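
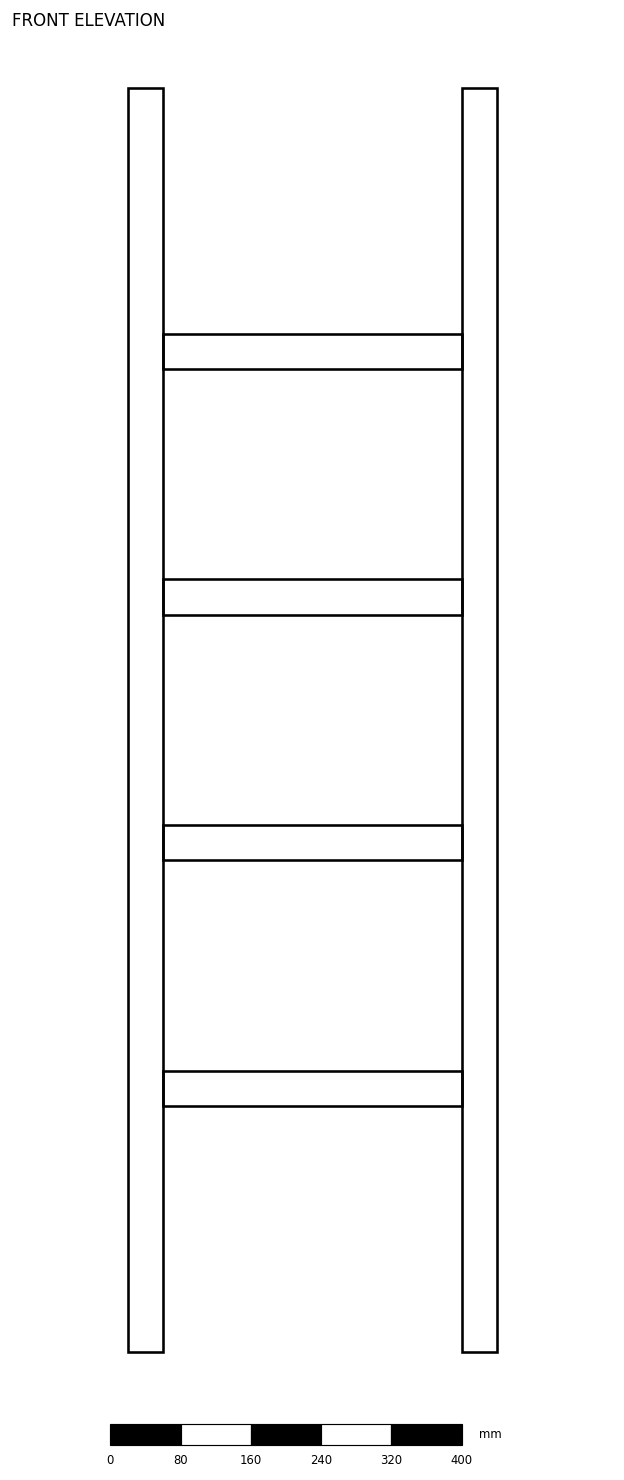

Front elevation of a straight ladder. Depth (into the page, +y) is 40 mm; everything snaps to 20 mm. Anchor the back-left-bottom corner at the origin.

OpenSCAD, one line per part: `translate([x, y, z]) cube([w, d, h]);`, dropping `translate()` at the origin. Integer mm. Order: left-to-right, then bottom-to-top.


cube([40, 40, 1440]);
translate([40, 0, 280]) cube([340, 40, 40]);
translate([40, 0, 560]) cube([340, 40, 40]);
translate([40, 0, 840]) cube([340, 40, 40]);
translate([40, 0, 1120]) cube([340, 40, 40]);
translate([380, 0, 0]) cube([40, 40, 1440]);


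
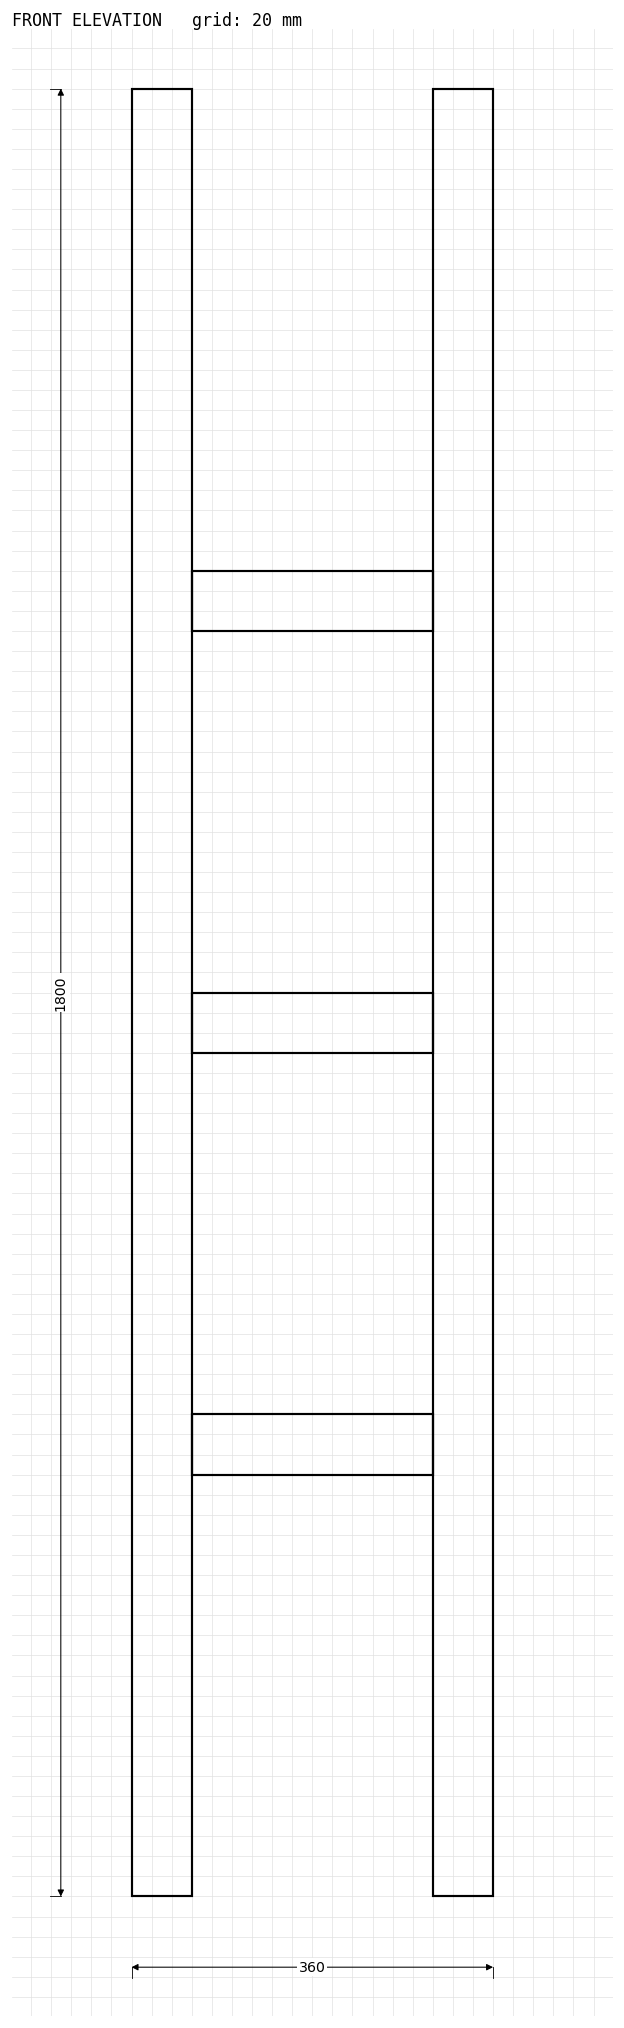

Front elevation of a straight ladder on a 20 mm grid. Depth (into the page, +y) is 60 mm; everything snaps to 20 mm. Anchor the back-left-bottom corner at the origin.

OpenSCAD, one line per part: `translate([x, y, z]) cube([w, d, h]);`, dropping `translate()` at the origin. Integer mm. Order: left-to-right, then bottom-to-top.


cube([60, 60, 1800]);
translate([60, 0, 420]) cube([240, 60, 60]);
translate([60, 0, 840]) cube([240, 60, 60]);
translate([60, 0, 1260]) cube([240, 60, 60]);
translate([300, 0, 0]) cube([60, 60, 1800]);


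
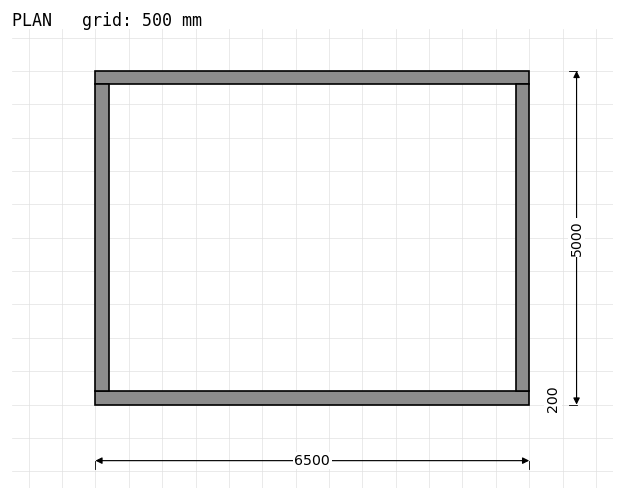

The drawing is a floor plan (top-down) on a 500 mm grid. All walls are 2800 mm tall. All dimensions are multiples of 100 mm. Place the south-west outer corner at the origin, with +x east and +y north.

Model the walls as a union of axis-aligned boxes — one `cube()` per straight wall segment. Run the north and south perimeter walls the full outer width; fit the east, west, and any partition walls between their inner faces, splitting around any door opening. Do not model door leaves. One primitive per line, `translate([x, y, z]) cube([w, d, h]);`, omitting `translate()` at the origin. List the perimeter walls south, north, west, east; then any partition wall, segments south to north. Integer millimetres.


cube([6500, 200, 2800]);
translate([0, 4800, 0]) cube([6500, 200, 2800]);
translate([0, 200, 0]) cube([200, 4600, 2800]);
translate([6300, 200, 0]) cube([200, 4600, 2800]);


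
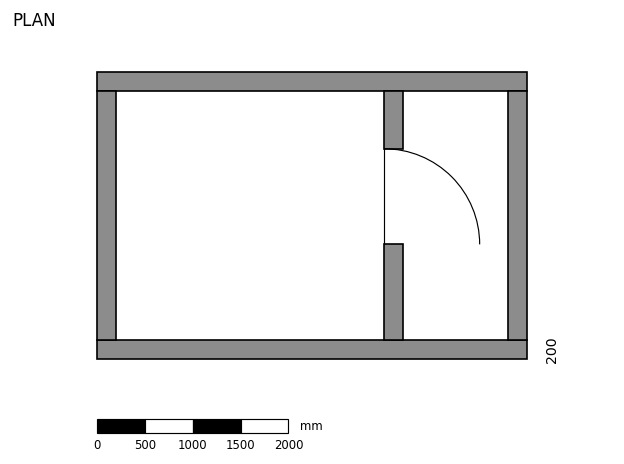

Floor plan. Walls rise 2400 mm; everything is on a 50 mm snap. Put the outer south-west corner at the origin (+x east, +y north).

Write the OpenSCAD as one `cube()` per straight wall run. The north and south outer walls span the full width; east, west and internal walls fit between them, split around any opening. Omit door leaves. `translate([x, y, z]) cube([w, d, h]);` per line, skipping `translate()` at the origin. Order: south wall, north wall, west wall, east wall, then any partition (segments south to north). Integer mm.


cube([4500, 200, 2400]);
translate([0, 2800, 0]) cube([4500, 200, 2400]);
translate([0, 200, 0]) cube([200, 2600, 2400]);
translate([4300, 200, 0]) cube([200, 2600, 2400]);
translate([3000, 200, 0]) cube([200, 1000, 2400]);
translate([3000, 2200, 0]) cube([200, 600, 2400]);


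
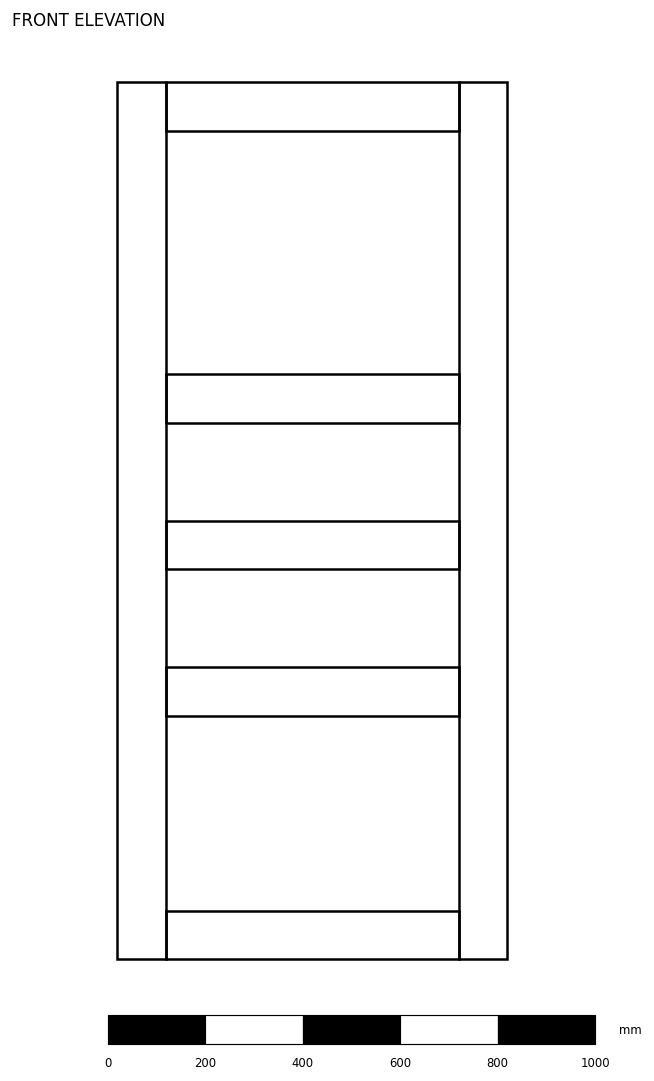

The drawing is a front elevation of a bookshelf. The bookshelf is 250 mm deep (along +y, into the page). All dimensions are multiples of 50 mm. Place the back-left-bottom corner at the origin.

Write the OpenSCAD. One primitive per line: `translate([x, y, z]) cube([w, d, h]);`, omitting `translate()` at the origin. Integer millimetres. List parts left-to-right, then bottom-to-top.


cube([100, 250, 1800]);
translate([100, 0, 0]) cube([600, 250, 100]);
translate([100, 0, 500]) cube([600, 250, 100]);
translate([100, 0, 800]) cube([600, 250, 100]);
translate([100, 0, 1100]) cube([600, 250, 100]);
translate([100, 0, 1700]) cube([600, 250, 100]);
translate([700, 0, 0]) cube([100, 250, 1800]);


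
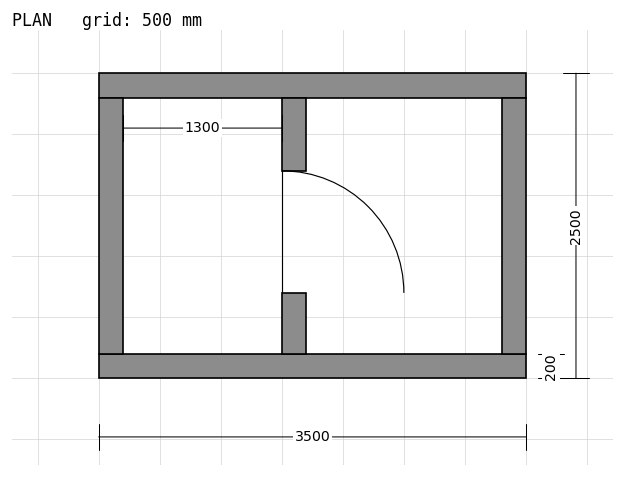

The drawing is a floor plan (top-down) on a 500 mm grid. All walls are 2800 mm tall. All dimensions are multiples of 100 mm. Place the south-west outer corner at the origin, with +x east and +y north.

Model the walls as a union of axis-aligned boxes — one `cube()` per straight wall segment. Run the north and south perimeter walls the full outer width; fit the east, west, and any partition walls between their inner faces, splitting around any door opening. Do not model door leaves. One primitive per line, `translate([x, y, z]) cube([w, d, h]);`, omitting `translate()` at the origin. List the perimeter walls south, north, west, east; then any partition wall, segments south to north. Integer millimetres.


cube([3500, 200, 2800]);
translate([0, 2300, 0]) cube([3500, 200, 2800]);
translate([0, 200, 0]) cube([200, 2100, 2800]);
translate([3300, 200, 0]) cube([200, 2100, 2800]);
translate([1500, 200, 0]) cube([200, 500, 2800]);
translate([1500, 1700, 0]) cube([200, 600, 2800]);


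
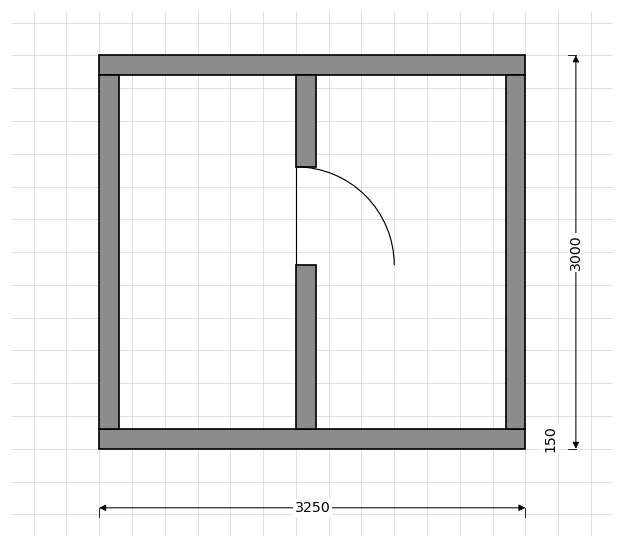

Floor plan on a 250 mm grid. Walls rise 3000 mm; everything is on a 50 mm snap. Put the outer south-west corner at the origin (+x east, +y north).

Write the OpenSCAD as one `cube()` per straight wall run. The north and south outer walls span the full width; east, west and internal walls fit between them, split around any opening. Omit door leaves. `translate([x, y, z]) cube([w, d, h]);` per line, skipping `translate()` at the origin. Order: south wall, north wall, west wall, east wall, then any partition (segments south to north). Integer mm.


cube([3250, 150, 3000]);
translate([0, 2850, 0]) cube([3250, 150, 3000]);
translate([0, 150, 0]) cube([150, 2700, 3000]);
translate([3100, 150, 0]) cube([150, 2700, 3000]);
translate([1500, 150, 0]) cube([150, 1250, 3000]);
translate([1500, 2150, 0]) cube([150, 700, 3000]);


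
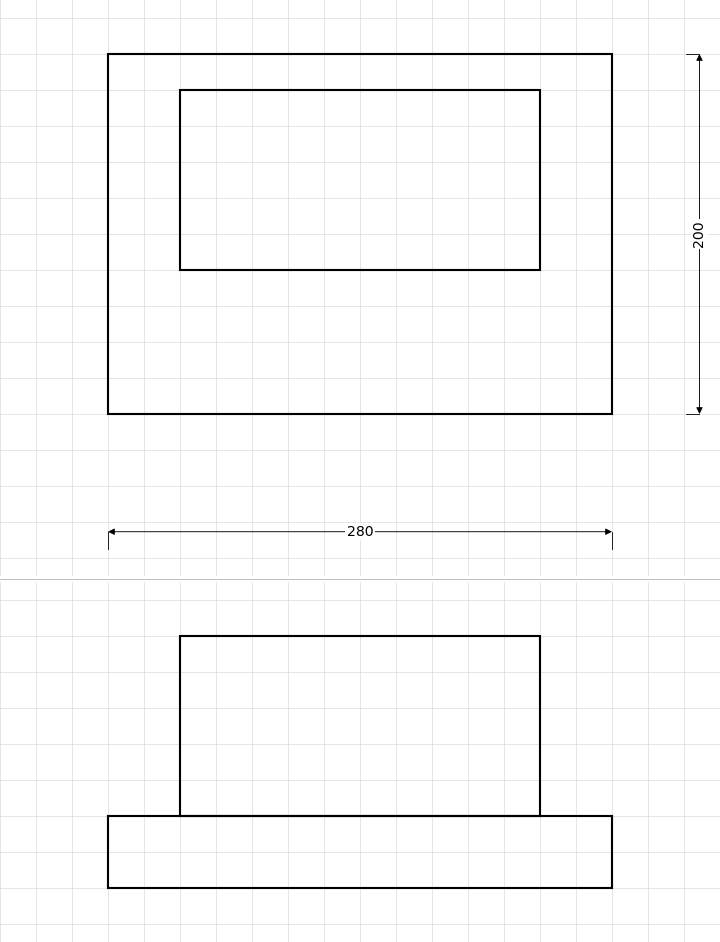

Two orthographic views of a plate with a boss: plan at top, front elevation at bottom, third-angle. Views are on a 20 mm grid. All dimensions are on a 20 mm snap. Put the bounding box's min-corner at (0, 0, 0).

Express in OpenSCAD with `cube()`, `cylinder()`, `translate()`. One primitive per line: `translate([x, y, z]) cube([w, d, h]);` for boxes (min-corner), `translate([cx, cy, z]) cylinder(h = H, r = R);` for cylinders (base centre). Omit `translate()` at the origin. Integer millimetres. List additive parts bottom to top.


cube([280, 200, 40]);
translate([40, 80, 40]) cube([200, 100, 100]);


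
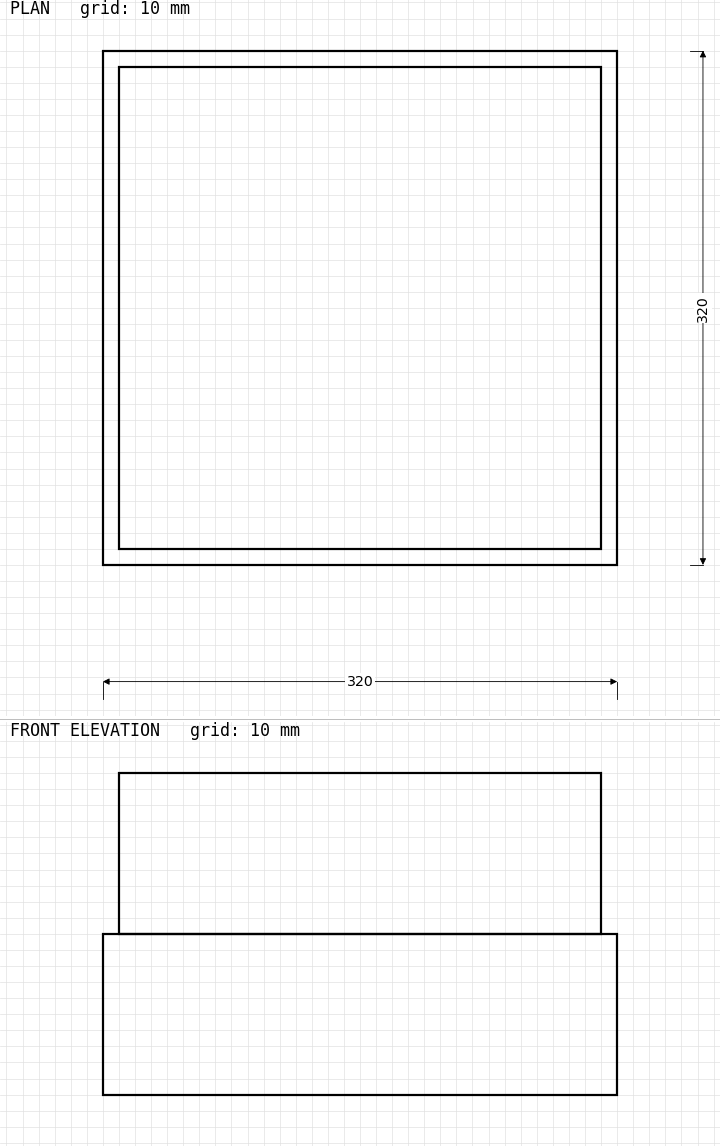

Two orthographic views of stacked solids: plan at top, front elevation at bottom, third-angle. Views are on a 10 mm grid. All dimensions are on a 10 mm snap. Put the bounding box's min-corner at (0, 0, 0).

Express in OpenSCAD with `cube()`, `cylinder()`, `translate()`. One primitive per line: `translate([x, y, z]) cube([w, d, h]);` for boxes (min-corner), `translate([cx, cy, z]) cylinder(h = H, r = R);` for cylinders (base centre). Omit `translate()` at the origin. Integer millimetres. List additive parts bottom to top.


cube([320, 320, 100]);
translate([10, 10, 100]) cube([300, 300, 100]);


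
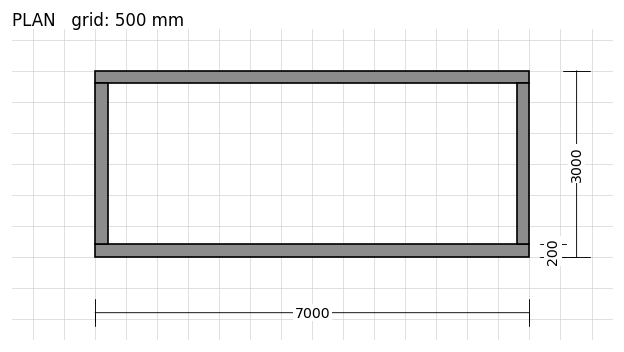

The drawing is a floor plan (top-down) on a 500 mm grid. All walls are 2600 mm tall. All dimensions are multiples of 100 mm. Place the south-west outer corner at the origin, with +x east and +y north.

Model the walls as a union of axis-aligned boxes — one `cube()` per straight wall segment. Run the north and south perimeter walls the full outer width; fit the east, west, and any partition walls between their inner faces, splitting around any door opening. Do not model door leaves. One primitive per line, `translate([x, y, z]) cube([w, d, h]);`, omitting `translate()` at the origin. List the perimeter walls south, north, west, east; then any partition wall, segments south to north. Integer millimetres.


cube([7000, 200, 2600]);
translate([0, 2800, 0]) cube([7000, 200, 2600]);
translate([0, 200, 0]) cube([200, 2600, 2600]);
translate([6800, 200, 0]) cube([200, 2600, 2600]);


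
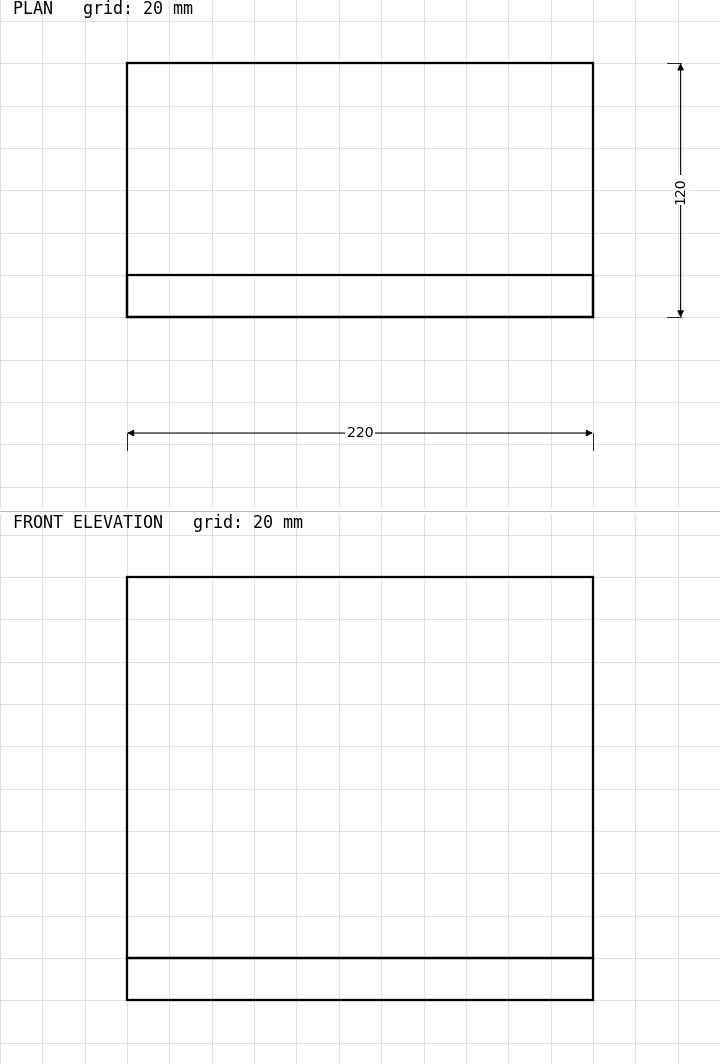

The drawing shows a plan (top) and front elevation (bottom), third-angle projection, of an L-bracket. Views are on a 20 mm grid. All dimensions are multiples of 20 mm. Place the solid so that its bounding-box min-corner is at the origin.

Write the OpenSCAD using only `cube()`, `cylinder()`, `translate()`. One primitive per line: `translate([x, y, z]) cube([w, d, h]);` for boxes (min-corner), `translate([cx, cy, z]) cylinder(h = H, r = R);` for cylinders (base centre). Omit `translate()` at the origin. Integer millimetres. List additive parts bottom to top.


cube([220, 120, 20]);
translate([0, 0, 20]) cube([220, 20, 180]);


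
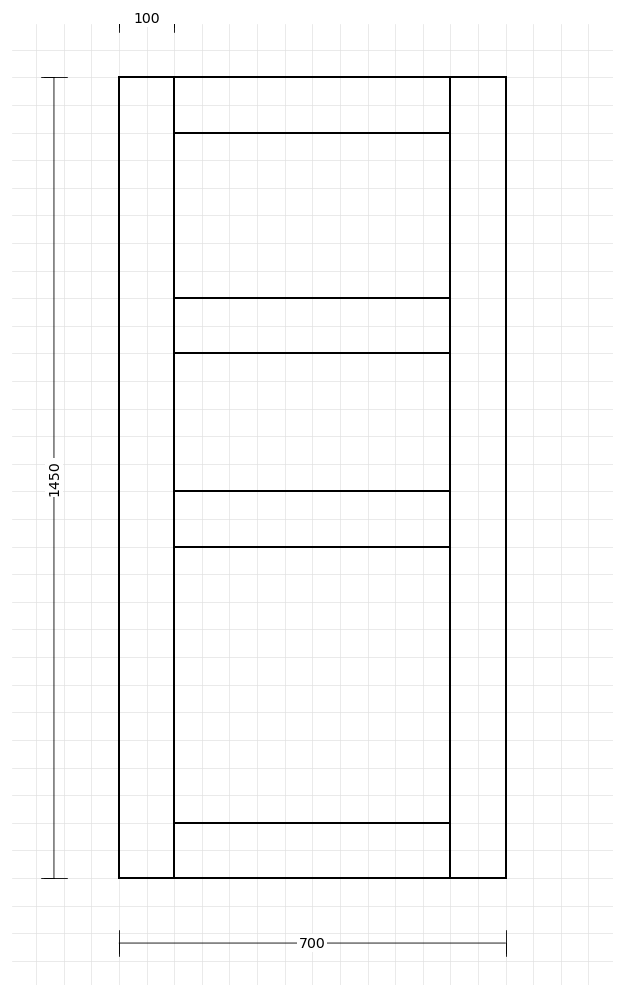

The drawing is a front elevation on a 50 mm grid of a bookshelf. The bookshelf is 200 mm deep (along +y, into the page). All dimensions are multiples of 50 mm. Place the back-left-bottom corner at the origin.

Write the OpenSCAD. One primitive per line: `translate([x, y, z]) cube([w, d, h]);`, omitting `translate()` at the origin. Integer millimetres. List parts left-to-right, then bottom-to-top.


cube([100, 200, 1450]);
translate([100, 0, 0]) cube([500, 200, 100]);
translate([100, 0, 600]) cube([500, 200, 100]);
translate([100, 0, 950]) cube([500, 200, 100]);
translate([100, 0, 1350]) cube([500, 200, 100]);
translate([600, 0, 0]) cube([100, 200, 1450]);


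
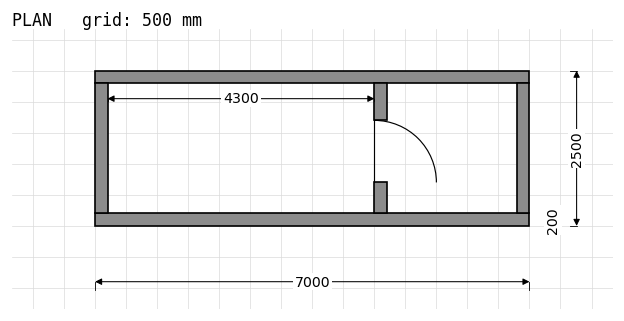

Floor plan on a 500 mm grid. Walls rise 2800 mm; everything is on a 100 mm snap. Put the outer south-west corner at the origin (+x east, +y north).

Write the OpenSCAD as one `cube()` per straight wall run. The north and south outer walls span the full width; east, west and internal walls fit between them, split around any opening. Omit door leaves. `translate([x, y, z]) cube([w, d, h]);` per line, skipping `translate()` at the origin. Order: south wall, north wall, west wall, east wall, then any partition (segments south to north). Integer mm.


cube([7000, 200, 2800]);
translate([0, 2300, 0]) cube([7000, 200, 2800]);
translate([0, 200, 0]) cube([200, 2100, 2800]);
translate([6800, 200, 0]) cube([200, 2100, 2800]);
translate([4500, 200, 0]) cube([200, 500, 2800]);
translate([4500, 1700, 0]) cube([200, 600, 2800]);


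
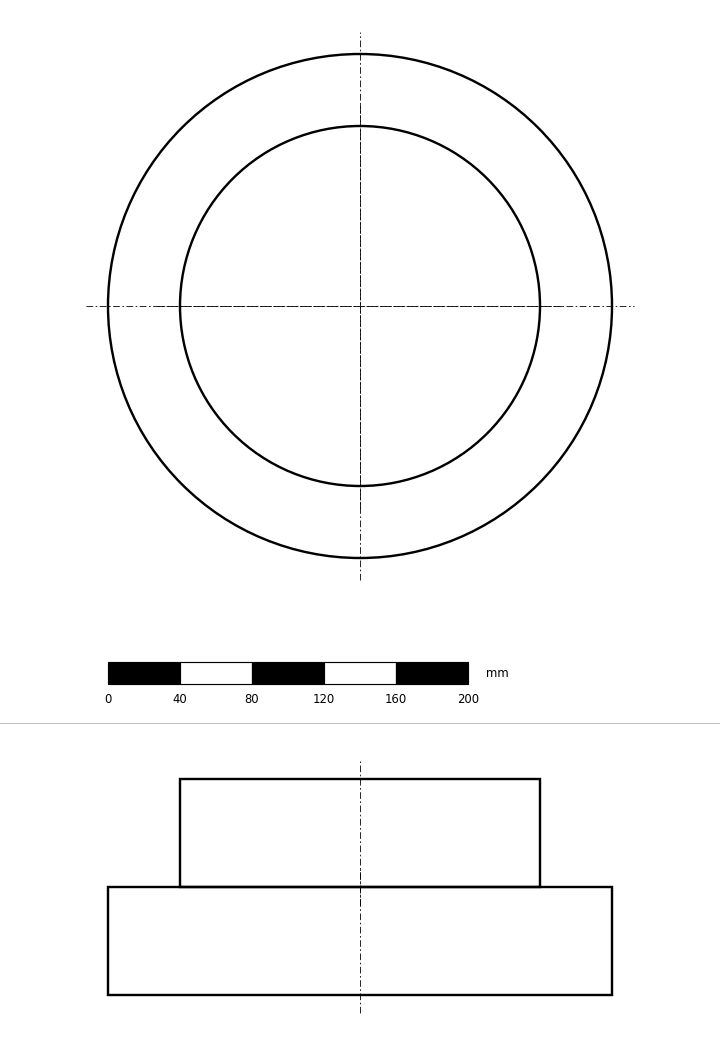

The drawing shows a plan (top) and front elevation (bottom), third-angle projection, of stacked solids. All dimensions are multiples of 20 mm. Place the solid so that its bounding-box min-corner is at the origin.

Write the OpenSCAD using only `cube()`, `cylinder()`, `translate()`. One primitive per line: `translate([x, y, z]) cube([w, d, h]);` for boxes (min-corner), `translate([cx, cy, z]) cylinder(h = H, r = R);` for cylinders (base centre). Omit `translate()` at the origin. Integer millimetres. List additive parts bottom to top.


translate([140, 140, 0]) cylinder(h = 60, r = 140);
translate([140, 140, 60]) cylinder(h = 60, r = 100);


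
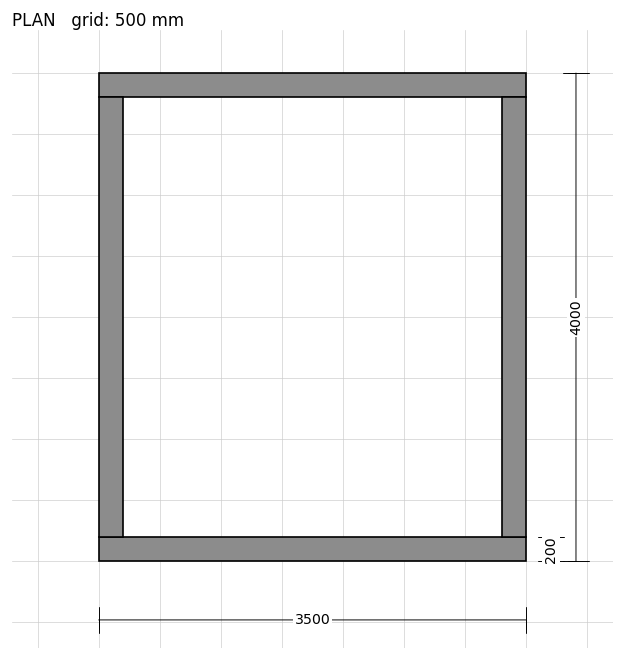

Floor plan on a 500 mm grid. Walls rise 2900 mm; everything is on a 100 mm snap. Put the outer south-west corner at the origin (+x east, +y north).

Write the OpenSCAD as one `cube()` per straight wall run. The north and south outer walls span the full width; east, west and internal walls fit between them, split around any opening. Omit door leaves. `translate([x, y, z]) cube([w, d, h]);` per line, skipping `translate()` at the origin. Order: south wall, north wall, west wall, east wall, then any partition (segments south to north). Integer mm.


cube([3500, 200, 2900]);
translate([0, 3800, 0]) cube([3500, 200, 2900]);
translate([0, 200, 0]) cube([200, 3600, 2900]);
translate([3300, 200, 0]) cube([200, 3600, 2900]);


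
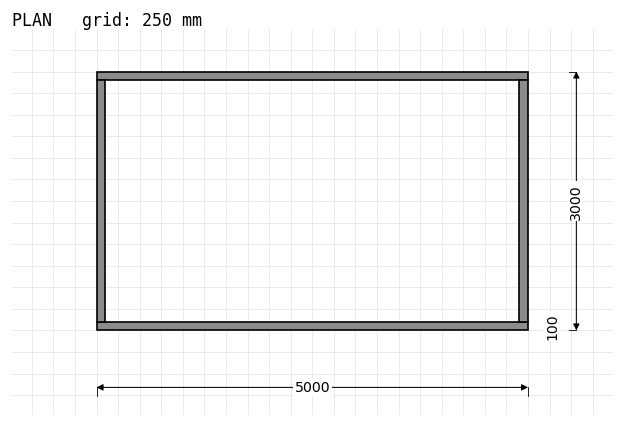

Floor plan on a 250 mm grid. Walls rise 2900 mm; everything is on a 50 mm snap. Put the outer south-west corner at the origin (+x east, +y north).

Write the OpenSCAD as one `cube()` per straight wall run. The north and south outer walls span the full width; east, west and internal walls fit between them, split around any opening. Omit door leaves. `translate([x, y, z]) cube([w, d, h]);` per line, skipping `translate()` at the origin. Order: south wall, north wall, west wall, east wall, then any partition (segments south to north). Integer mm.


cube([5000, 100, 2900]);
translate([0, 2900, 0]) cube([5000, 100, 2900]);
translate([0, 100, 0]) cube([100, 2800, 2900]);
translate([4900, 100, 0]) cube([100, 2800, 2900]);


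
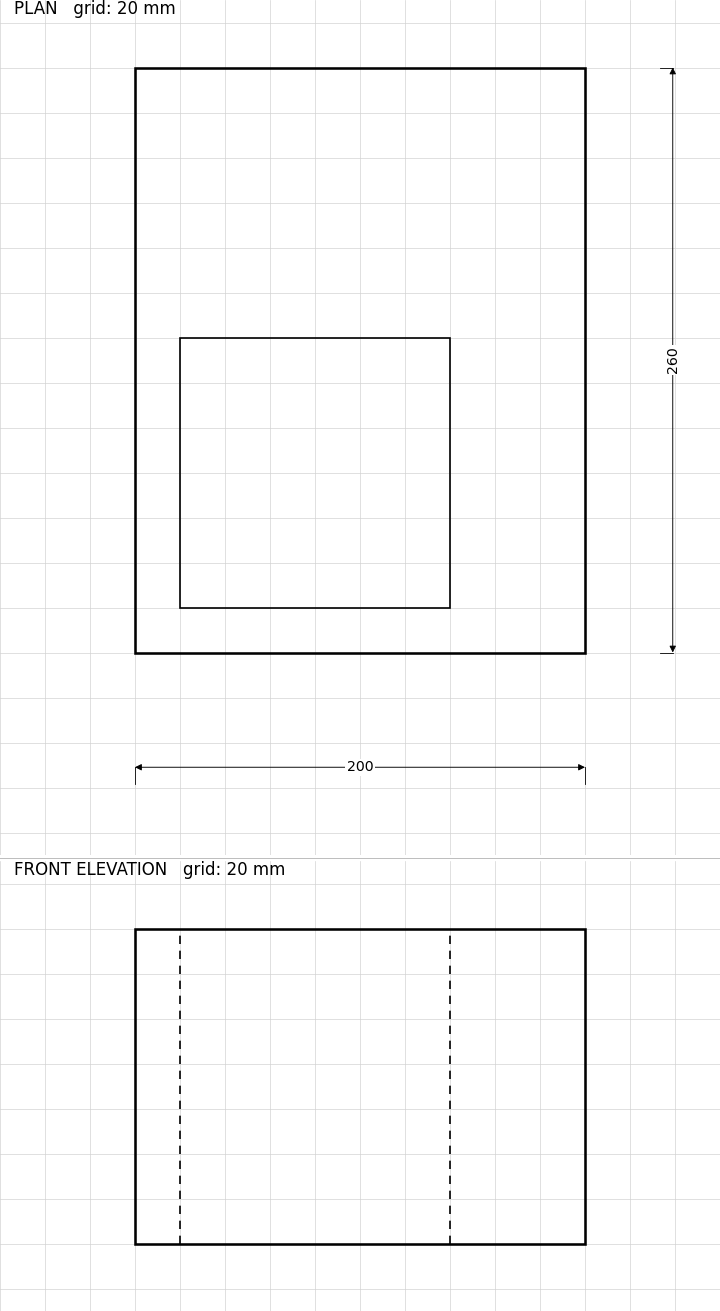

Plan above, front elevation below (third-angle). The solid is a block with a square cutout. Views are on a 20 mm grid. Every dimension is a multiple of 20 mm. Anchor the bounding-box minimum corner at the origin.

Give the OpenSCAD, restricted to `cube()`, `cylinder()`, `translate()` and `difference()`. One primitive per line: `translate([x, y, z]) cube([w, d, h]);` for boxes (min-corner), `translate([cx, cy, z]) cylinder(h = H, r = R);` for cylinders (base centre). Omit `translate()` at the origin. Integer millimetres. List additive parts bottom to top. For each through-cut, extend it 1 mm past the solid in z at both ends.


difference() {
  cube([200, 260, 140]);
  translate([20, 20, -1]) cube([120, 120, 142]);
}


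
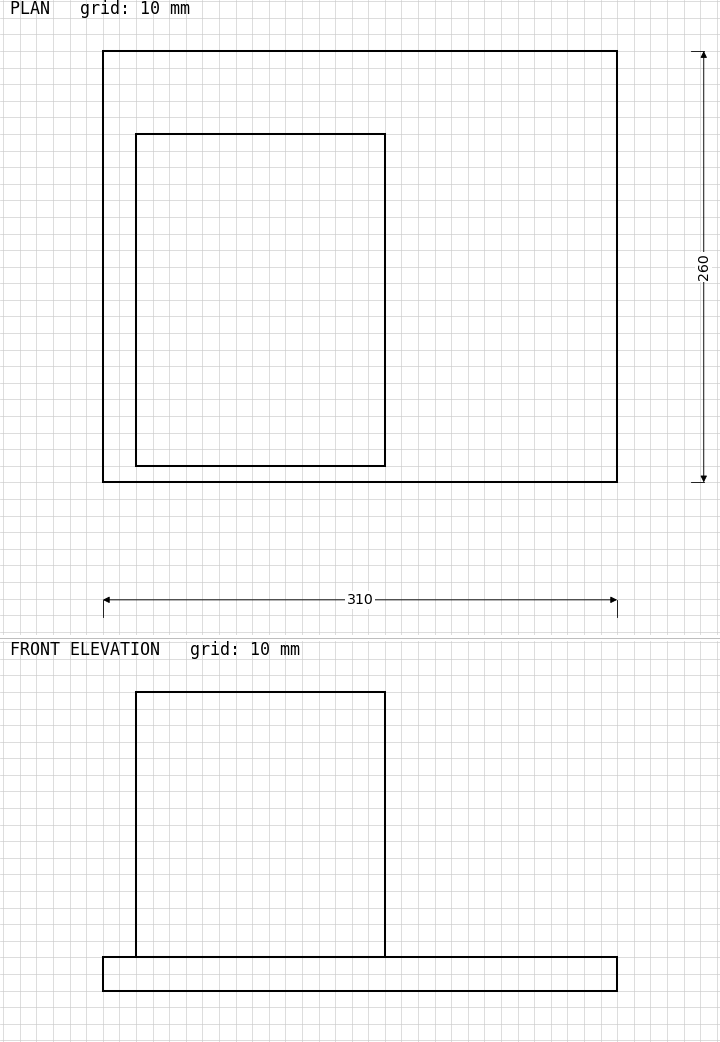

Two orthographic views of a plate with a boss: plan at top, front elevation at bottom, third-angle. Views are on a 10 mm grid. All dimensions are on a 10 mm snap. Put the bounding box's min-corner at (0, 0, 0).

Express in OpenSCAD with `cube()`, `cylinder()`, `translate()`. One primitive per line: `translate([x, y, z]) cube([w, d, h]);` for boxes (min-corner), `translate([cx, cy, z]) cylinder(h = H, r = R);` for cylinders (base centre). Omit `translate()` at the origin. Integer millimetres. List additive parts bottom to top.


cube([310, 260, 20]);
translate([20, 10, 20]) cube([150, 200, 160]);


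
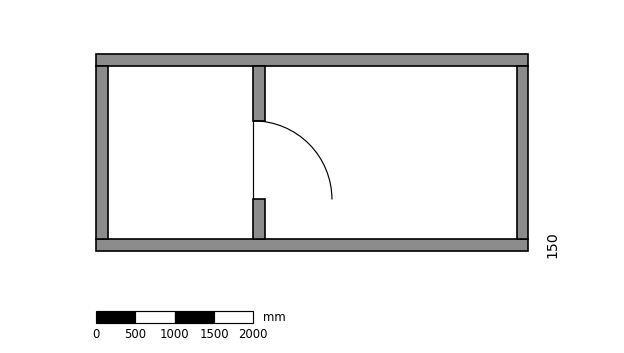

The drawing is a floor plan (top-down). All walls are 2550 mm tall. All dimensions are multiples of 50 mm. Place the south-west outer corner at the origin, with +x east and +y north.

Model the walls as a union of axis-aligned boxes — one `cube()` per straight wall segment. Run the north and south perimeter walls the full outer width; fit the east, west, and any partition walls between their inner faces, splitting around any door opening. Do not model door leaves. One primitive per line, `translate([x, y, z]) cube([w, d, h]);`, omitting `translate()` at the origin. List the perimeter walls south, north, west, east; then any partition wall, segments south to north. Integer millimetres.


cube([5500, 150, 2550]);
translate([0, 2350, 0]) cube([5500, 150, 2550]);
translate([0, 150, 0]) cube([150, 2200, 2550]);
translate([5350, 150, 0]) cube([150, 2200, 2550]);
translate([2000, 150, 0]) cube([150, 500, 2550]);
translate([2000, 1650, 0]) cube([150, 700, 2550]);


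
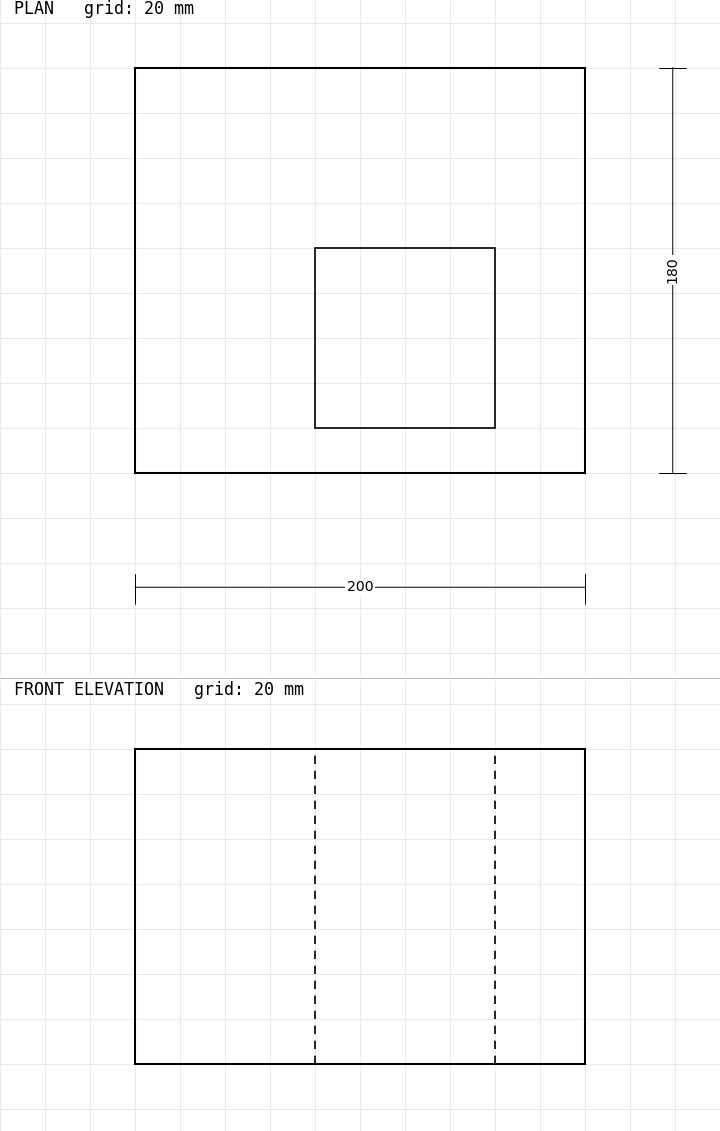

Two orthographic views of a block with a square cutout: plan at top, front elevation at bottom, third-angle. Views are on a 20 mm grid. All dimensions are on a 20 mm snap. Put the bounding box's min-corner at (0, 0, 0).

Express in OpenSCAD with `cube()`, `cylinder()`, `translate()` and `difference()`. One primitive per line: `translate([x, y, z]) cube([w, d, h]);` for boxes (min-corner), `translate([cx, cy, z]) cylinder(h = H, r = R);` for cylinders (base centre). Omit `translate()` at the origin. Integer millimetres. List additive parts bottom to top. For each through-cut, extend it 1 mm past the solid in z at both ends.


difference() {
  cube([200, 180, 140]);
  translate([80, 20, -1]) cube([80, 80, 142]);
}


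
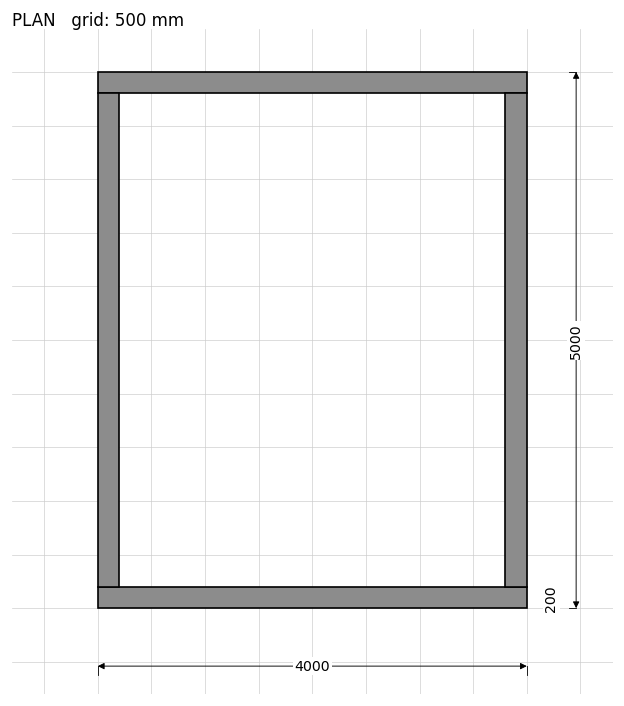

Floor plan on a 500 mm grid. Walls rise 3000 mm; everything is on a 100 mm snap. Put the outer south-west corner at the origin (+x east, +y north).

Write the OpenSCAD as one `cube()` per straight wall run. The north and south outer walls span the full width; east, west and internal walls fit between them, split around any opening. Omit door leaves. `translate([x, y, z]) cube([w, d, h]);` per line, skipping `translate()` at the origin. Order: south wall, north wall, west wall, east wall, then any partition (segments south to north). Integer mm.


cube([4000, 200, 3000]);
translate([0, 4800, 0]) cube([4000, 200, 3000]);
translate([0, 200, 0]) cube([200, 4600, 3000]);
translate([3800, 200, 0]) cube([200, 4600, 3000]);


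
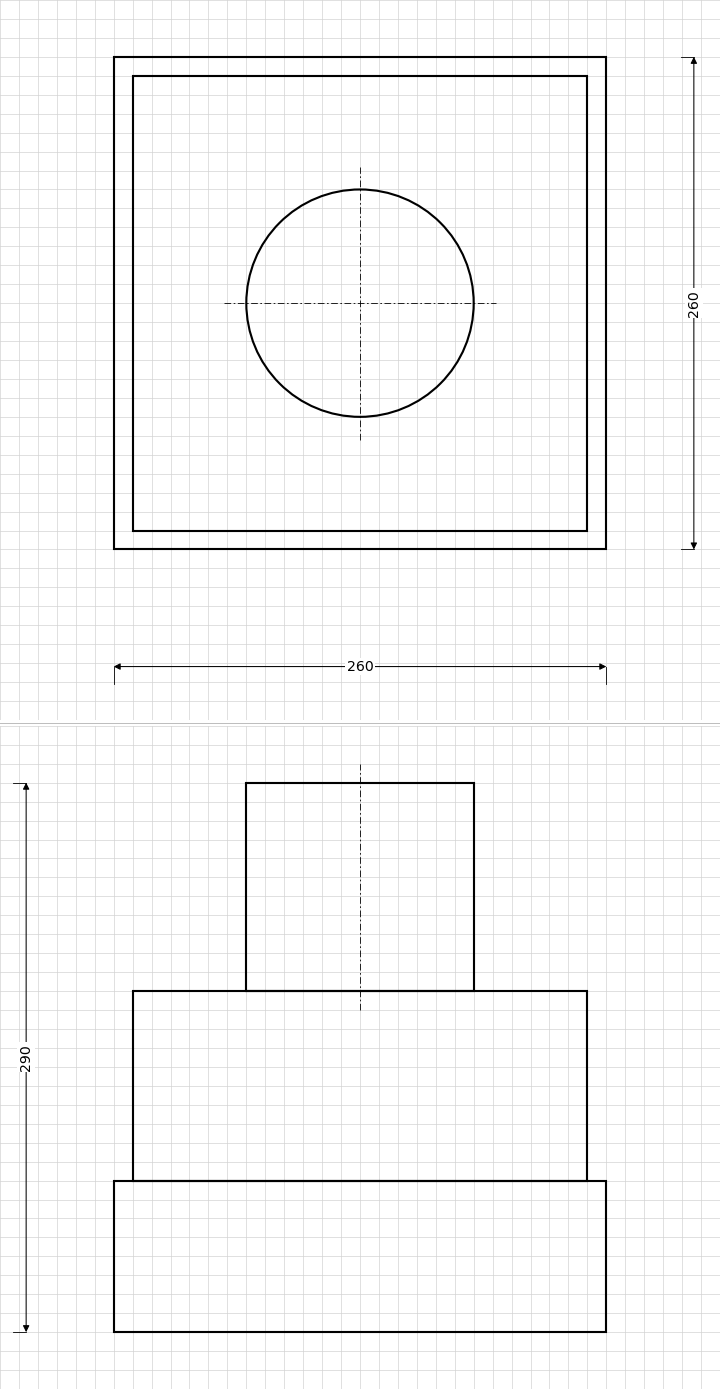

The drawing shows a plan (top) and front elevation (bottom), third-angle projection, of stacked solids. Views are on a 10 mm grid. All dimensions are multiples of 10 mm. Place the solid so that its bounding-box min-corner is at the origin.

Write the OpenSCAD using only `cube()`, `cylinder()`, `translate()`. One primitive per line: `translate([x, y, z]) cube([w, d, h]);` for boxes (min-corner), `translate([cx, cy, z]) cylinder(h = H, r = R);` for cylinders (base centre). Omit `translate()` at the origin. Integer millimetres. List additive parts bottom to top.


cube([260, 260, 80]);
translate([10, 10, 80]) cube([240, 240, 100]);
translate([130, 130, 180]) cylinder(h = 110, r = 60);


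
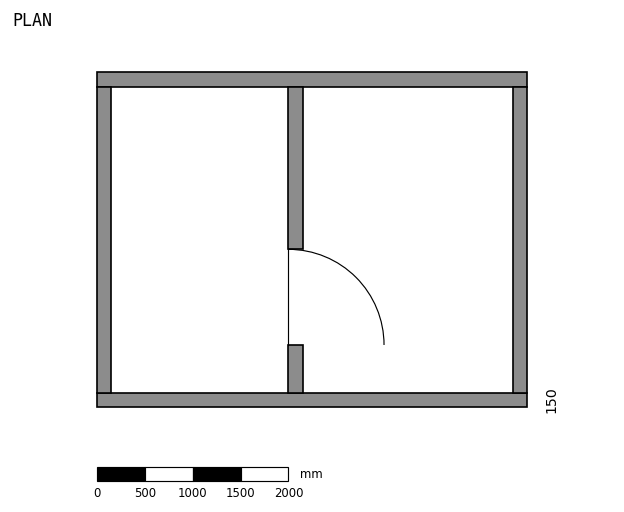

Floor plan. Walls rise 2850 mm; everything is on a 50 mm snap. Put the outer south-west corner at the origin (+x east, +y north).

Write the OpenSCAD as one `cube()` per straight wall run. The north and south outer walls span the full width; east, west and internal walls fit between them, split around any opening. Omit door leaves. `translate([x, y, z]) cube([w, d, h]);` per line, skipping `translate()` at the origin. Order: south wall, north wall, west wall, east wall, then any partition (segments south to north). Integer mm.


cube([4500, 150, 2850]);
translate([0, 3350, 0]) cube([4500, 150, 2850]);
translate([0, 150, 0]) cube([150, 3200, 2850]);
translate([4350, 150, 0]) cube([150, 3200, 2850]);
translate([2000, 150, 0]) cube([150, 500, 2850]);
translate([2000, 1650, 0]) cube([150, 1700, 2850]);


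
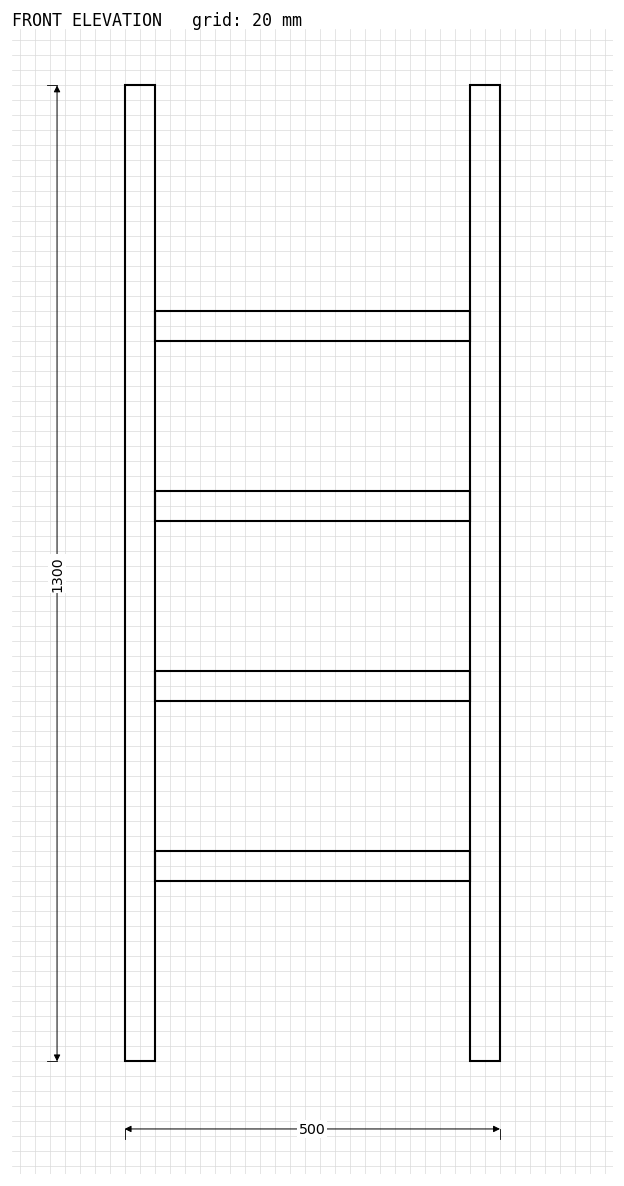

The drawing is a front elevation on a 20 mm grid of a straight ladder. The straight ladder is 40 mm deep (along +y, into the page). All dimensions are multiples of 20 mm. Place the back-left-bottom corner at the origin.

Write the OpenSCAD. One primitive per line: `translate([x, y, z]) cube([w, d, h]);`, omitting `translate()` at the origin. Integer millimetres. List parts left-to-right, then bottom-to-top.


cube([40, 40, 1300]);
translate([40, 0, 240]) cube([420, 40, 40]);
translate([40, 0, 480]) cube([420, 40, 40]);
translate([40, 0, 720]) cube([420, 40, 40]);
translate([40, 0, 960]) cube([420, 40, 40]);
translate([460, 0, 0]) cube([40, 40, 1300]);


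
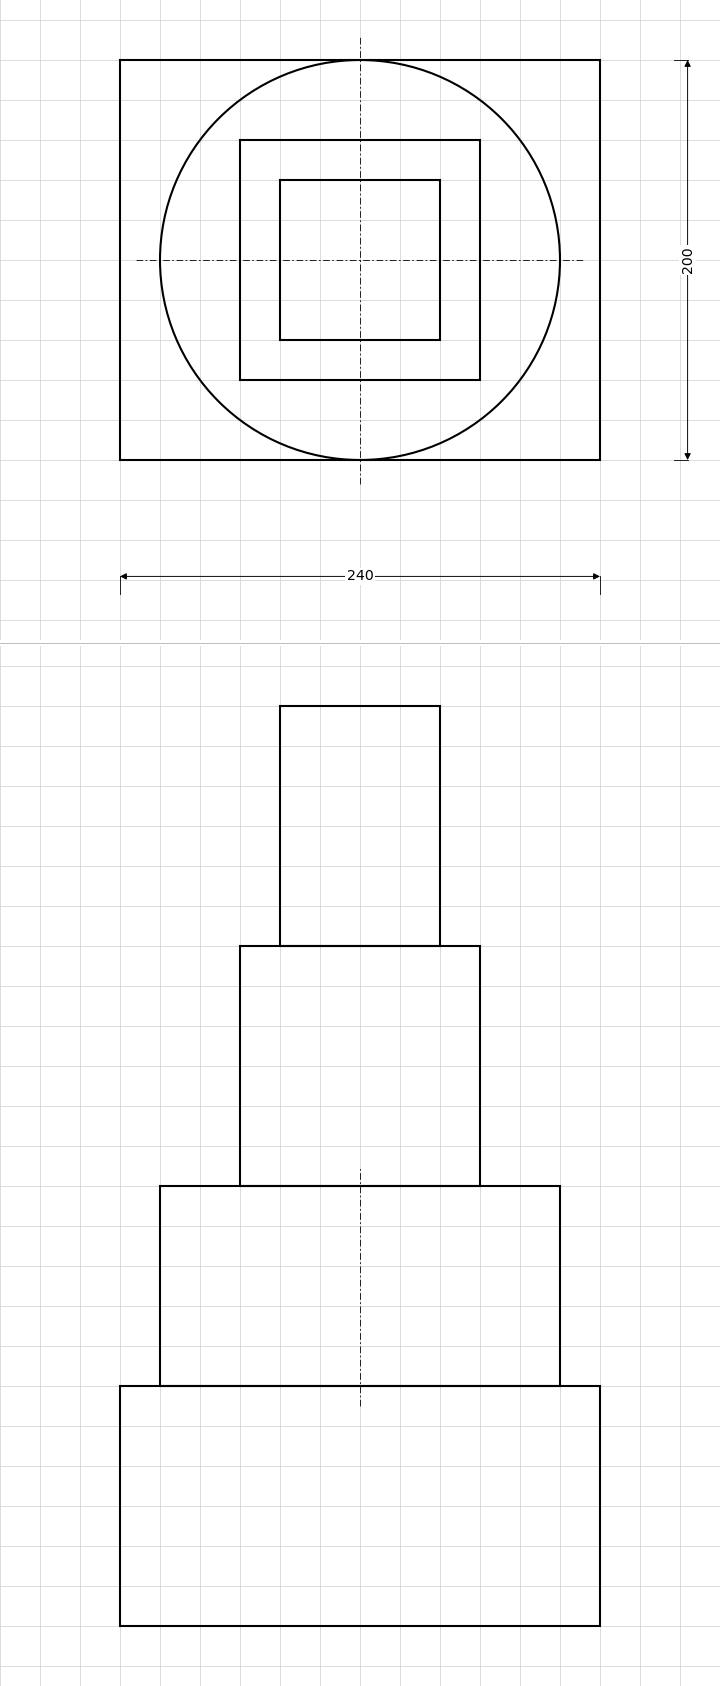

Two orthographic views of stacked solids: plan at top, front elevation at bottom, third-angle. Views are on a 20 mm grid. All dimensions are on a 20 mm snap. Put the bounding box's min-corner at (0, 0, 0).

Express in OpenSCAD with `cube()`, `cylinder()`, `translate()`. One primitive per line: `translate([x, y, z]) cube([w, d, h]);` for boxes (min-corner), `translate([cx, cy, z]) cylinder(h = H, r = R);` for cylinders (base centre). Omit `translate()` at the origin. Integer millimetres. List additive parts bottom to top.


cube([240, 200, 120]);
translate([120, 100, 120]) cylinder(h = 100, r = 100);
translate([60, 40, 220]) cube([120, 120, 120]);
translate([80, 60, 340]) cube([80, 80, 120]);


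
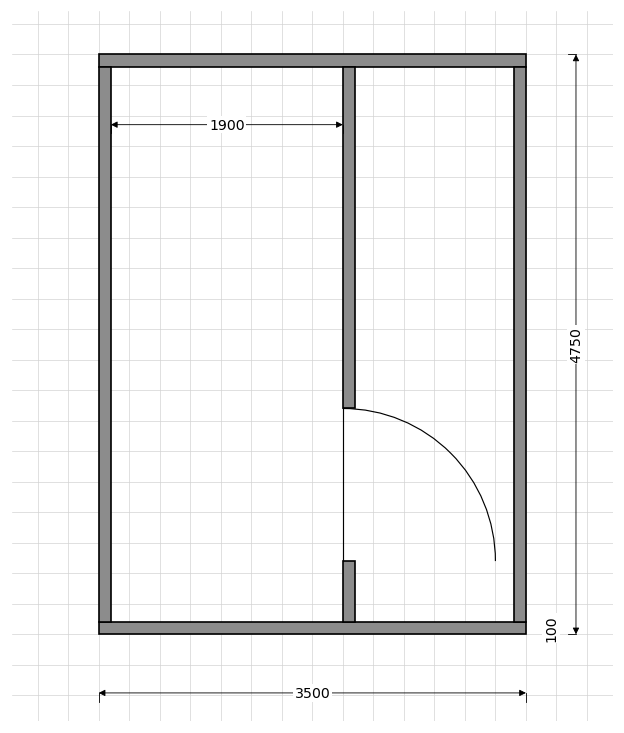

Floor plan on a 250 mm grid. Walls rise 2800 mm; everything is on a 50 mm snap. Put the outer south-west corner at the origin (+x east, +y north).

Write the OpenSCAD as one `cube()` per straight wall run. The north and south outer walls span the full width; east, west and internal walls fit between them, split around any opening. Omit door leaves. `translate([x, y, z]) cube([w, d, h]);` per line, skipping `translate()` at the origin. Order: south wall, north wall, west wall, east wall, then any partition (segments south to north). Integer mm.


cube([3500, 100, 2800]);
translate([0, 4650, 0]) cube([3500, 100, 2800]);
translate([0, 100, 0]) cube([100, 4550, 2800]);
translate([3400, 100, 0]) cube([100, 4550, 2800]);
translate([2000, 100, 0]) cube([100, 500, 2800]);
translate([2000, 1850, 0]) cube([100, 2800, 2800]);


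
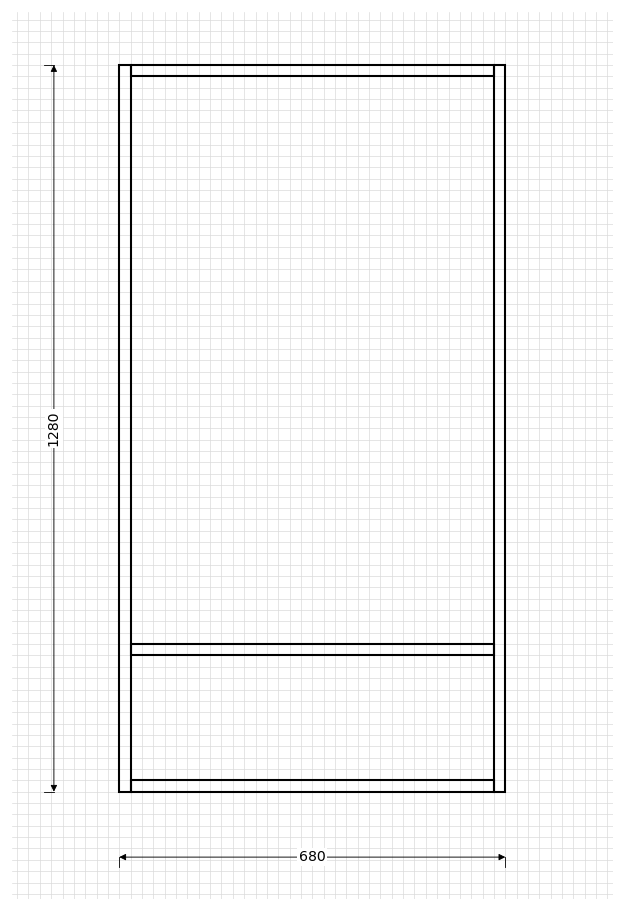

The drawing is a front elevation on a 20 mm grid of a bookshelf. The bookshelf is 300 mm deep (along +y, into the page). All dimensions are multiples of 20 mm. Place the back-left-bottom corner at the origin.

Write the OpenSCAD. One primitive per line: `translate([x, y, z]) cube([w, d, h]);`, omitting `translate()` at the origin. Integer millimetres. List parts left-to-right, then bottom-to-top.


cube([20, 300, 1280]);
translate([20, 0, 0]) cube([640, 300, 20]);
translate([20, 0, 240]) cube([640, 300, 20]);
translate([20, 0, 1260]) cube([640, 300, 20]);
translate([660, 0, 0]) cube([20, 300, 1280]);


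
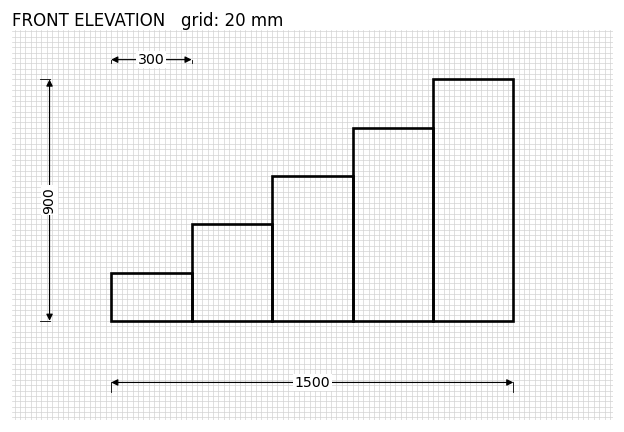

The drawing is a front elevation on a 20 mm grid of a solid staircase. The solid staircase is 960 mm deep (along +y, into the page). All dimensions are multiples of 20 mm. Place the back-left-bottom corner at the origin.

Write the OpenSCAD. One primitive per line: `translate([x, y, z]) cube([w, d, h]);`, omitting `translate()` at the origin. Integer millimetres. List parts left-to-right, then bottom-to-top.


cube([300, 960, 180]);
translate([300, 0, 0]) cube([300, 960, 360]);
translate([600, 0, 0]) cube([300, 960, 540]);
translate([900, 0, 0]) cube([300, 960, 720]);
translate([1200, 0, 0]) cube([300, 960, 900]);


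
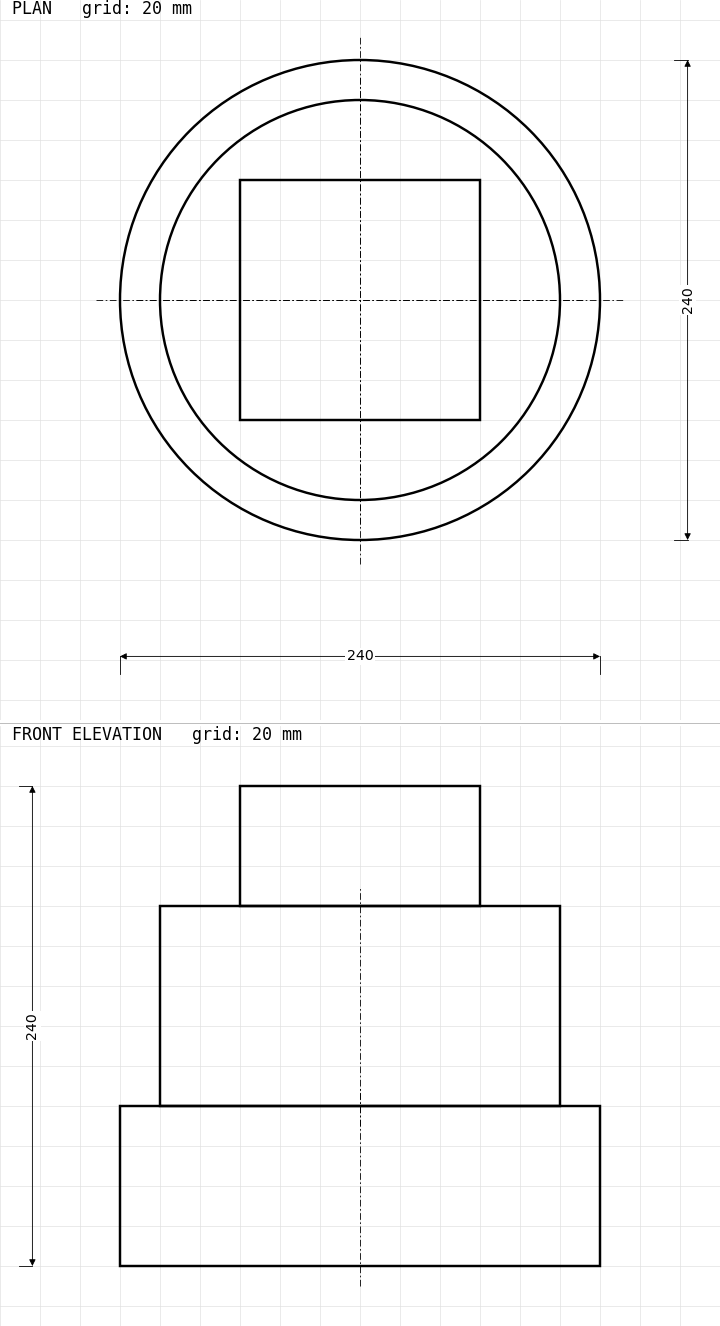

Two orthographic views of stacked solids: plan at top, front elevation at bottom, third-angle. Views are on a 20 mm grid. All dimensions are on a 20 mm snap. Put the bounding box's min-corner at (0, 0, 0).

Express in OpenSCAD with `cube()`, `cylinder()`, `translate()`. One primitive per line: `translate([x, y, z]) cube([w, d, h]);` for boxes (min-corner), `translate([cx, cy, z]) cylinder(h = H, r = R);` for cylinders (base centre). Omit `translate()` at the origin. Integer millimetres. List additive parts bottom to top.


translate([120, 120, 0]) cylinder(h = 80, r = 120);
translate([120, 120, 80]) cylinder(h = 100, r = 100);
translate([60, 60, 180]) cube([120, 120, 60]);


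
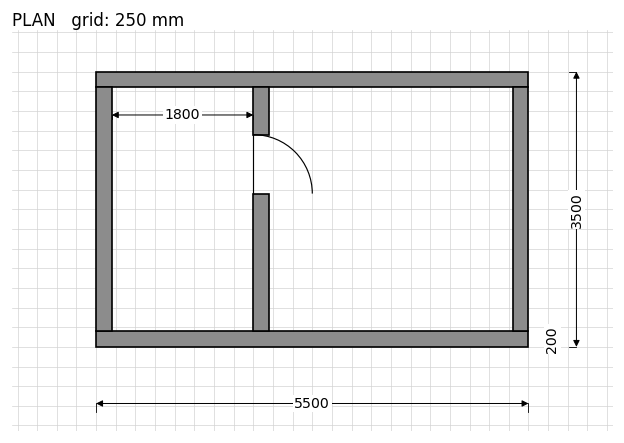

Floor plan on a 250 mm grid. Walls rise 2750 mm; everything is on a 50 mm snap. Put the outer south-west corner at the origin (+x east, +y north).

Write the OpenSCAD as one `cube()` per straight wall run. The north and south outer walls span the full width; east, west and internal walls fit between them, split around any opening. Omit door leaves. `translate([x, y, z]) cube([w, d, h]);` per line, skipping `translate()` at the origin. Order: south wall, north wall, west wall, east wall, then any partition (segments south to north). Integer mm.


cube([5500, 200, 2750]);
translate([0, 3300, 0]) cube([5500, 200, 2750]);
translate([0, 200, 0]) cube([200, 3100, 2750]);
translate([5300, 200, 0]) cube([200, 3100, 2750]);
translate([2000, 200, 0]) cube([200, 1750, 2750]);
translate([2000, 2700, 0]) cube([200, 600, 2750]);


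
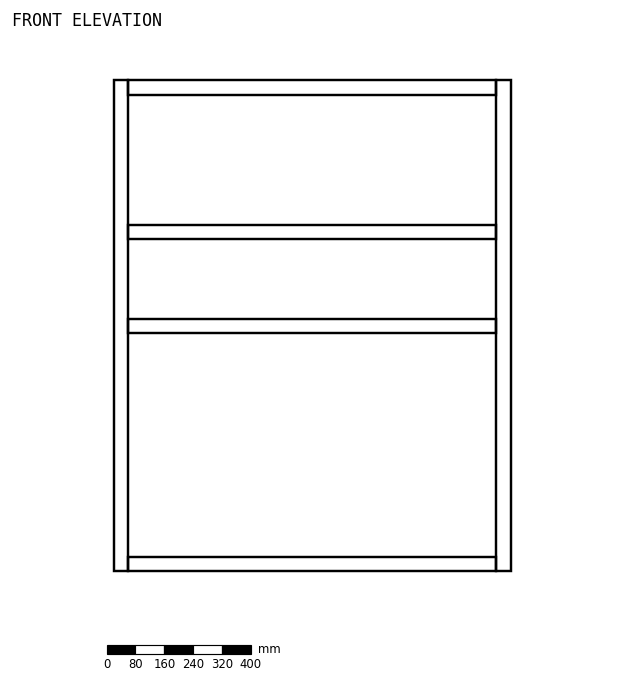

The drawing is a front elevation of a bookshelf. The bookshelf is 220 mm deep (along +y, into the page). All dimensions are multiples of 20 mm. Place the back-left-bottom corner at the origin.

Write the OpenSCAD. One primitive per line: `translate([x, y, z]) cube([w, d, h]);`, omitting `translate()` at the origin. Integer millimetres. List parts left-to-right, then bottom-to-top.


cube([40, 220, 1360]);
translate([40, 0, 0]) cube([1020, 220, 40]);
translate([40, 0, 660]) cube([1020, 220, 40]);
translate([40, 0, 920]) cube([1020, 220, 40]);
translate([40, 0, 1320]) cube([1020, 220, 40]);
translate([1060, 0, 0]) cube([40, 220, 1360]);


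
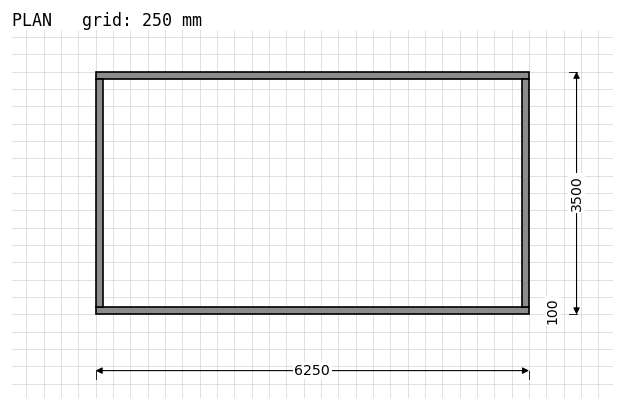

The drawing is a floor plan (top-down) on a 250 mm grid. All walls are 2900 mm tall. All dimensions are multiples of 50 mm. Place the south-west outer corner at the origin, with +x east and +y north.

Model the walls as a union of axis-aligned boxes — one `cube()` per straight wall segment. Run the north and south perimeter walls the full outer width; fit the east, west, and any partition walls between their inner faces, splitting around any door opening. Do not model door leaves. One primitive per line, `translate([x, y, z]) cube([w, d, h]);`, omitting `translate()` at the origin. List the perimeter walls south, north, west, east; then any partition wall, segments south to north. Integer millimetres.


cube([6250, 100, 2900]);
translate([0, 3400, 0]) cube([6250, 100, 2900]);
translate([0, 100, 0]) cube([100, 3300, 2900]);
translate([6150, 100, 0]) cube([100, 3300, 2900]);


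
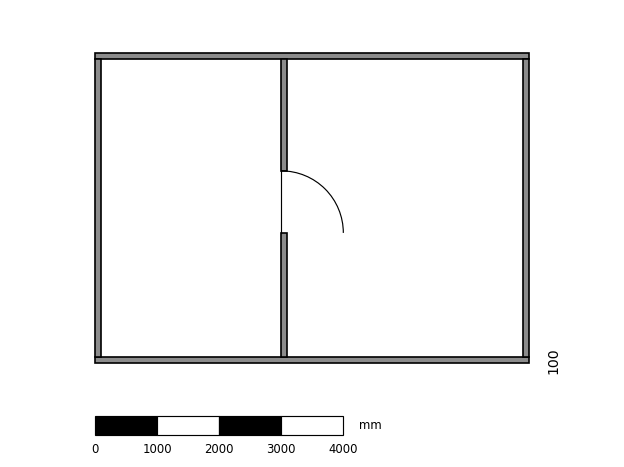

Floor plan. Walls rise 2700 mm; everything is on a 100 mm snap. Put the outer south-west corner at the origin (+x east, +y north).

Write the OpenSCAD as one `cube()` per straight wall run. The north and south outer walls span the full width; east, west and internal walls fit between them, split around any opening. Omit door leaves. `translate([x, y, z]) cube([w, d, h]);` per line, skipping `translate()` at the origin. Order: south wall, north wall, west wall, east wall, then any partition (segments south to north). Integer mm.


cube([7000, 100, 2700]);
translate([0, 4900, 0]) cube([7000, 100, 2700]);
translate([0, 100, 0]) cube([100, 4800, 2700]);
translate([6900, 100, 0]) cube([100, 4800, 2700]);
translate([3000, 100, 0]) cube([100, 2000, 2700]);
translate([3000, 3100, 0]) cube([100, 1800, 2700]);


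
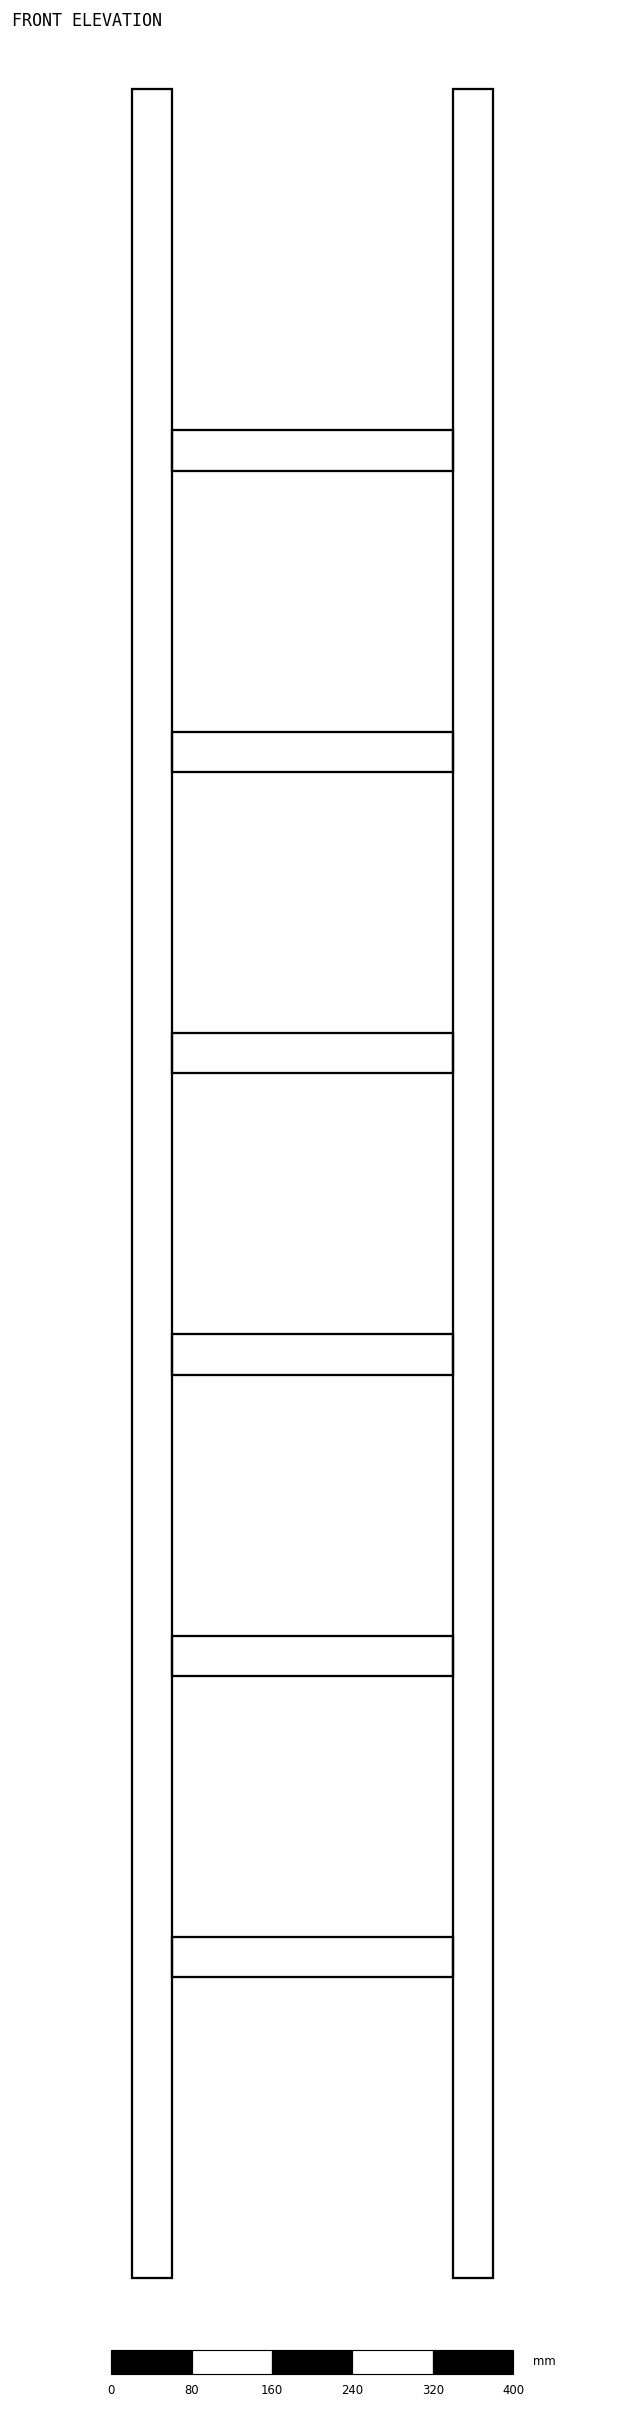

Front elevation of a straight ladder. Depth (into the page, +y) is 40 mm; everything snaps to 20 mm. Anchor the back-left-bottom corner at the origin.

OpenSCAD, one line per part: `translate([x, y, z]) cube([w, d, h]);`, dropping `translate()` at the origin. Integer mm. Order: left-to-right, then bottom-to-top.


cube([40, 40, 2180]);
translate([40, 0, 300]) cube([280, 40, 40]);
translate([40, 0, 600]) cube([280, 40, 40]);
translate([40, 0, 900]) cube([280, 40, 40]);
translate([40, 0, 1200]) cube([280, 40, 40]);
translate([40, 0, 1500]) cube([280, 40, 40]);
translate([40, 0, 1800]) cube([280, 40, 40]);
translate([320, 0, 0]) cube([40, 40, 2180]);


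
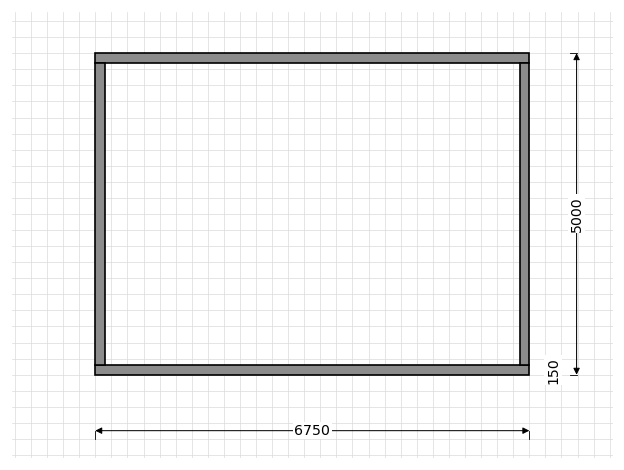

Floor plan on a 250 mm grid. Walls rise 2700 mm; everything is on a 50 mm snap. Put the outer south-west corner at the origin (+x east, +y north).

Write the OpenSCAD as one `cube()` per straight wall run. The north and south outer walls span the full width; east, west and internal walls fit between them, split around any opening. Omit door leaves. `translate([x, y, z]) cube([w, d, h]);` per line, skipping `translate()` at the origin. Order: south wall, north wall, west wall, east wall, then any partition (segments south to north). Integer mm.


cube([6750, 150, 2700]);
translate([0, 4850, 0]) cube([6750, 150, 2700]);
translate([0, 150, 0]) cube([150, 4700, 2700]);
translate([6600, 150, 0]) cube([150, 4700, 2700]);


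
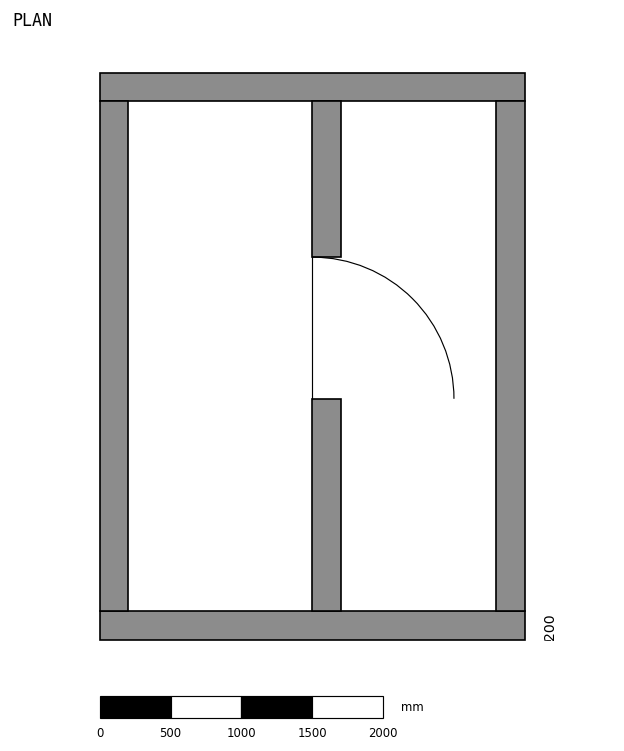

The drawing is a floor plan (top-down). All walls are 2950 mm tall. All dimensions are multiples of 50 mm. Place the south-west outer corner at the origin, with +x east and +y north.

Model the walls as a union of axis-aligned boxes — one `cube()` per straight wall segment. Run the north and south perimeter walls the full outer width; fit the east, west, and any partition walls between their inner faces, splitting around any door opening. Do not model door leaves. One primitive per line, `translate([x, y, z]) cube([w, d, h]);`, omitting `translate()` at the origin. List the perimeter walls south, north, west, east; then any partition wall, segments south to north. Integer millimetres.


cube([3000, 200, 2950]);
translate([0, 3800, 0]) cube([3000, 200, 2950]);
translate([0, 200, 0]) cube([200, 3600, 2950]);
translate([2800, 200, 0]) cube([200, 3600, 2950]);
translate([1500, 200, 0]) cube([200, 1500, 2950]);
translate([1500, 2700, 0]) cube([200, 1100, 2950]);


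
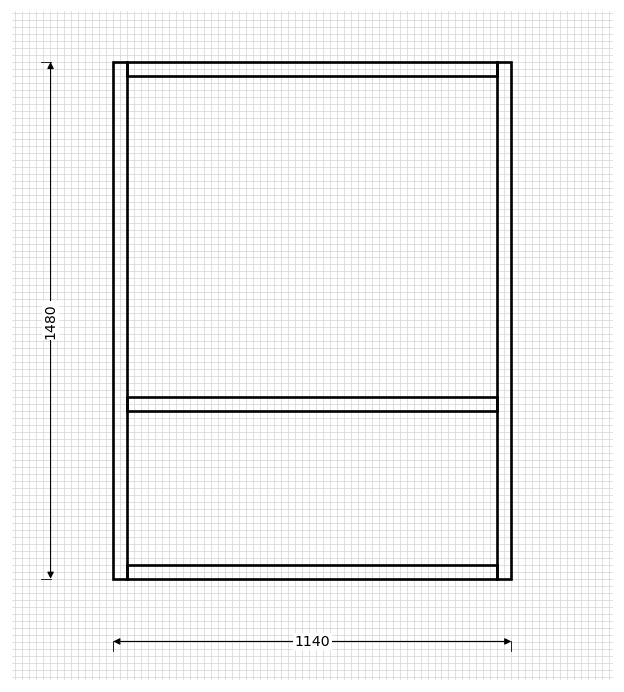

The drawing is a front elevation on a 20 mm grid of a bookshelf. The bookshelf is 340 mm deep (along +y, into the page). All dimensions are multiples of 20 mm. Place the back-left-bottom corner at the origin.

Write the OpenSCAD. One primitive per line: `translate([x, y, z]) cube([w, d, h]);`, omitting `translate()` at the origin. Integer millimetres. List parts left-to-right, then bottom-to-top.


cube([40, 340, 1480]);
translate([40, 0, 0]) cube([1060, 340, 40]);
translate([40, 0, 480]) cube([1060, 340, 40]);
translate([40, 0, 1440]) cube([1060, 340, 40]);
translate([1100, 0, 0]) cube([40, 340, 1480]);
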